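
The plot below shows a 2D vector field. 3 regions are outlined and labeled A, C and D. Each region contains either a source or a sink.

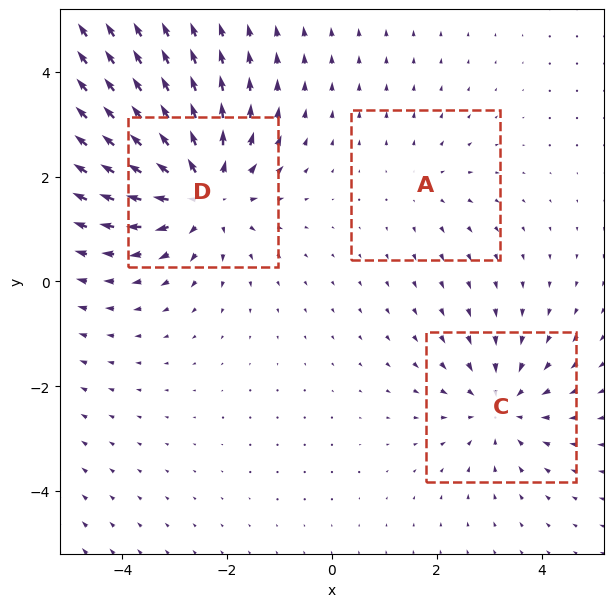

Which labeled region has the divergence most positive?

Divergence at each region's feature centre — A: about +2, C: about -3, D: about +5. Region D is most positive.

D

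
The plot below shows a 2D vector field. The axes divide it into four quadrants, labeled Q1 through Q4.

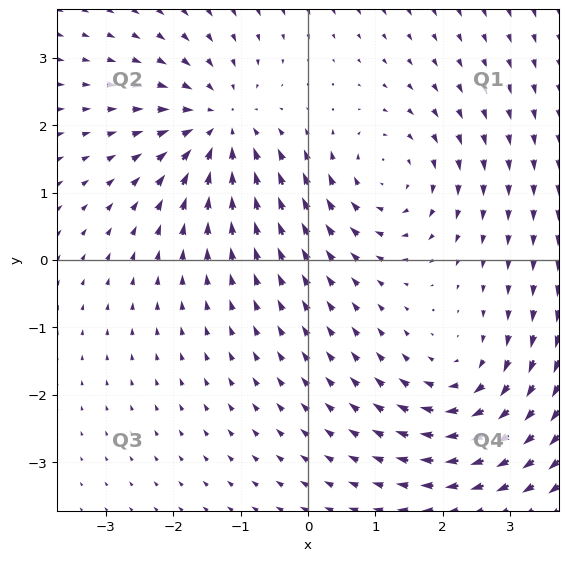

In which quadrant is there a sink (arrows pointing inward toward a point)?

The sink sits at approximately (-1.3, 2.0), which lies in quadrant Q2. The divergence there is about -6, negative as expected for a sink.

Q2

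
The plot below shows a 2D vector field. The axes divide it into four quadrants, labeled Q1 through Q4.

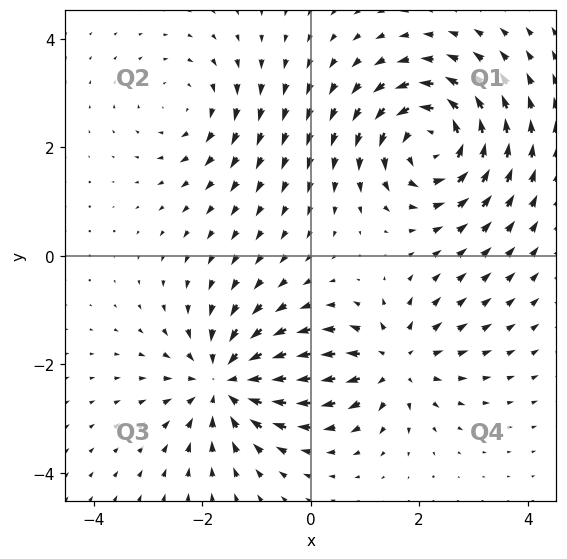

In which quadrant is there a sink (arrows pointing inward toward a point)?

Q3

The sink sits at approximately (-1.6, -2.3), which lies in quadrant Q3. The divergence there is about -5, negative as expected for a sink.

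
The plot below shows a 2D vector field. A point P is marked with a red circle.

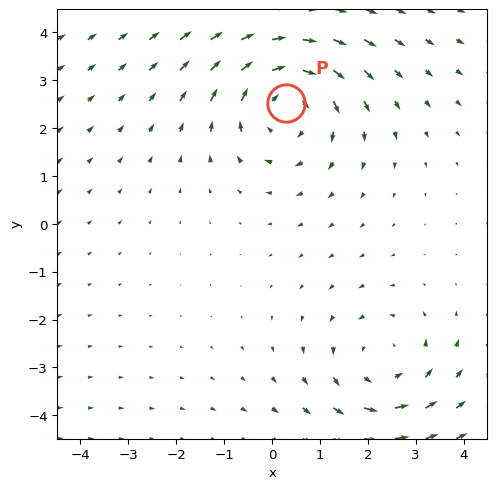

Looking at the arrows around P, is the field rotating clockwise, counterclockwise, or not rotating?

Near P at (0.3, 2.5) the arrows circulate clockwise. The curl (z-component) there is about -3; negative curl means clockwise rotation.

clockwise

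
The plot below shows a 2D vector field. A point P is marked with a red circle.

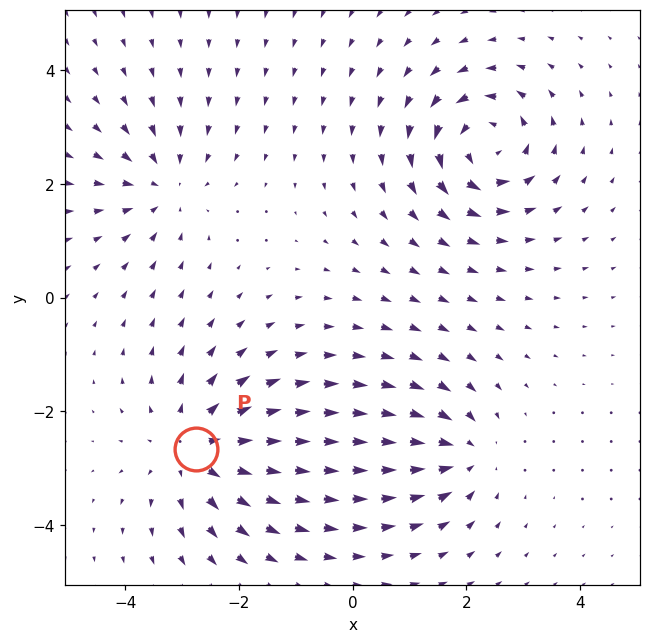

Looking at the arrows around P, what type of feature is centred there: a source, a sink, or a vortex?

source

At P (-2.8, -2.7) the arrows spread outward. Divergence about +5, curl ≈0 — positive divergence with near-zero curl is a source.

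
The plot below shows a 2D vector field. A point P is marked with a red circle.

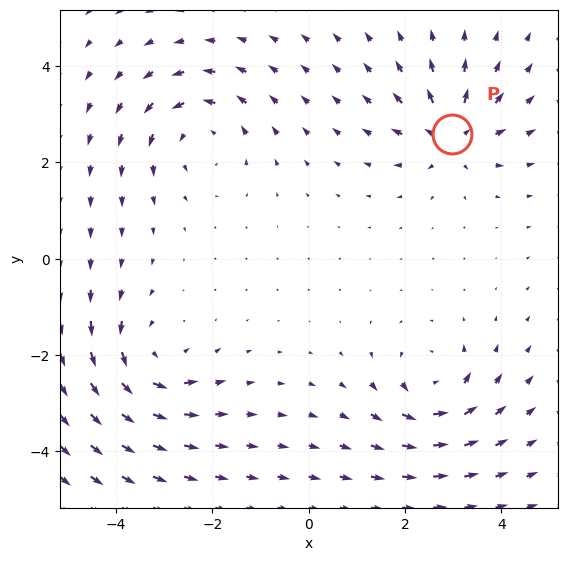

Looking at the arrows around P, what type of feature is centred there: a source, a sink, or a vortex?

source

At P (3.0, 2.6) the arrows spread outward. Divergence about +6, curl ≈0 — positive divergence with near-zero curl is a source.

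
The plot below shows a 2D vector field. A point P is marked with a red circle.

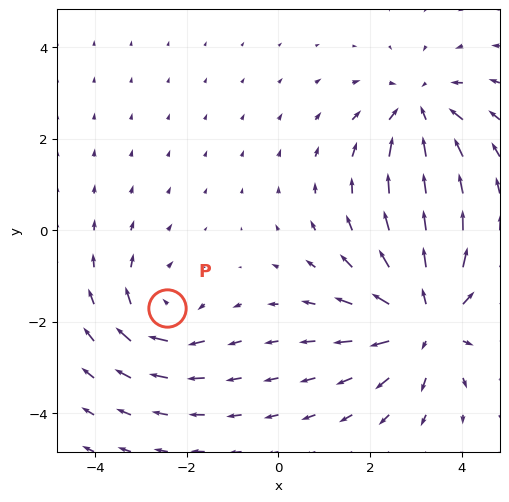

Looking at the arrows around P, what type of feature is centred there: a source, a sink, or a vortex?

At P (-2.4, -1.7) the arrows circulate clockwise. Divergence ≈0, curl about -3 — near-zero divergence with nonzero curl is a vortex.

vortex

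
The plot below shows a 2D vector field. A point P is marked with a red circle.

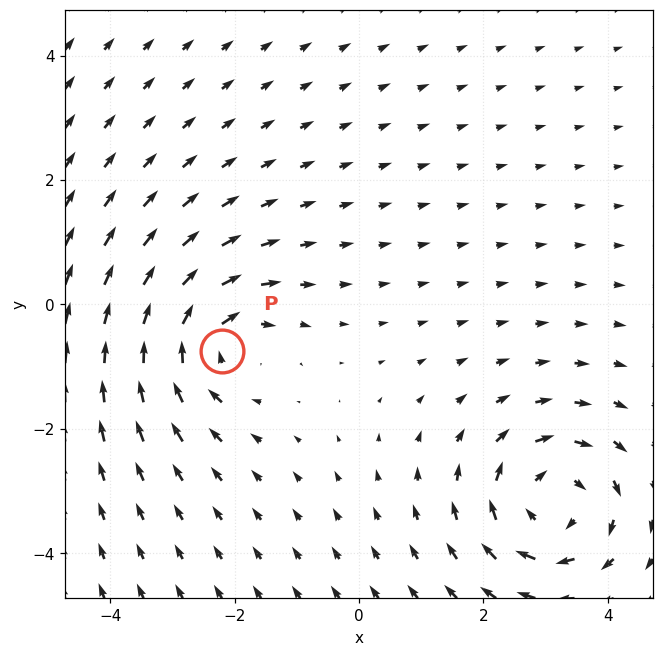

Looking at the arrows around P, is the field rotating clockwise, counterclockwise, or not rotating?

Near P at (-2.2, -0.7) the arrows circulate clockwise. The curl (z-component) there is about -4; negative curl means clockwise rotation.

clockwise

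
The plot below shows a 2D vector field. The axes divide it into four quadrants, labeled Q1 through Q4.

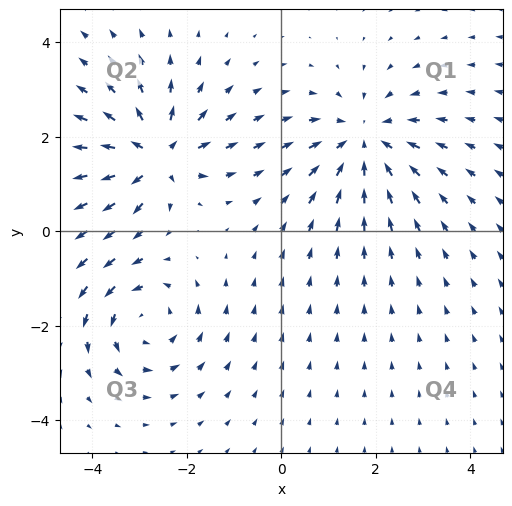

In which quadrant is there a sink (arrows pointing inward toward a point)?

The sink sits at approximately (1.8, 1.9), which lies in quadrant Q1. The divergence there is about -4, negative as expected for a sink.

Q1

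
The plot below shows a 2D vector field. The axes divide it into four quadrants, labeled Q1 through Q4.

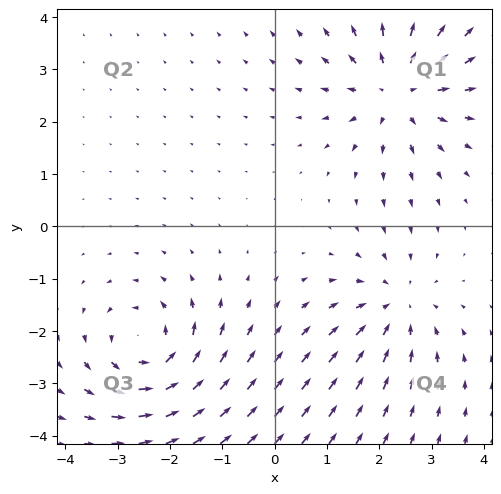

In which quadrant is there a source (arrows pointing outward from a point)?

The source sits at approximately (2.4, 2.6), which lies in quadrant Q1. The divergence there is about +5, positive as expected for a source.

Q1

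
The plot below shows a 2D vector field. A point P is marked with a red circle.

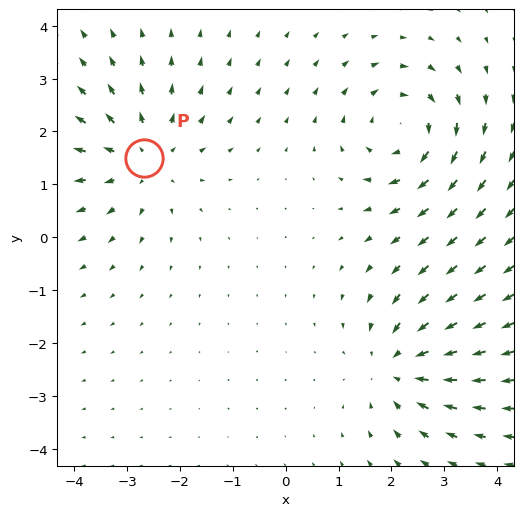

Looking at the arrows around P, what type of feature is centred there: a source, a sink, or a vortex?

source

At P (-2.7, 1.5) the arrows spread outward. Divergence about +4, curl ≈0 — positive divergence with near-zero curl is a source.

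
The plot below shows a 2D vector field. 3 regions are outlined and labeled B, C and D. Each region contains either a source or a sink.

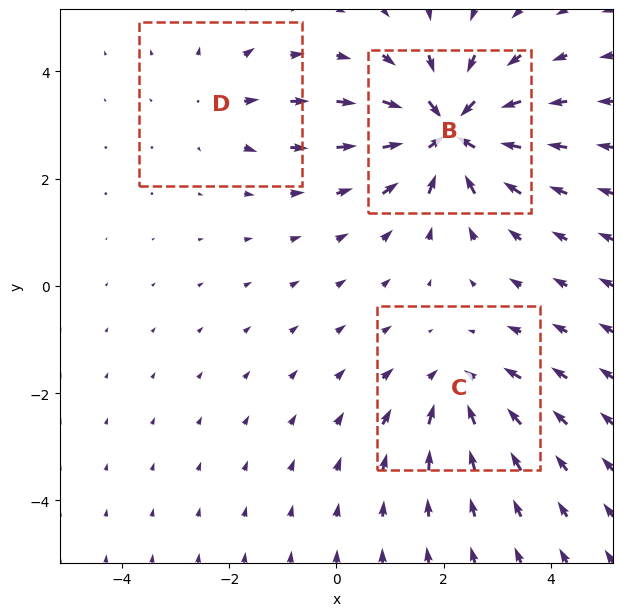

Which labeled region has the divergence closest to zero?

D

Divergence at each region's feature centre — B: about -6, C: about -3, D: about +2. Region D is closest to zero.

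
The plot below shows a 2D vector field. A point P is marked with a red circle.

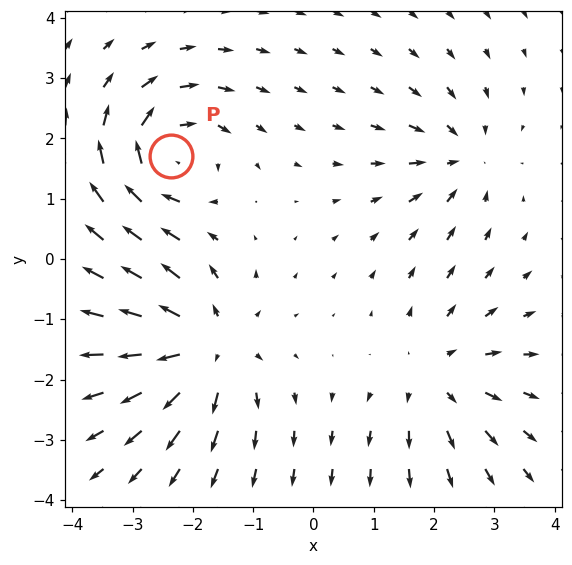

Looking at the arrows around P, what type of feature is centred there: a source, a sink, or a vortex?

vortex

At P (-2.4, 1.7) the arrows circulate clockwise. Divergence ≈0, curl about -6 — near-zero divergence with nonzero curl is a vortex.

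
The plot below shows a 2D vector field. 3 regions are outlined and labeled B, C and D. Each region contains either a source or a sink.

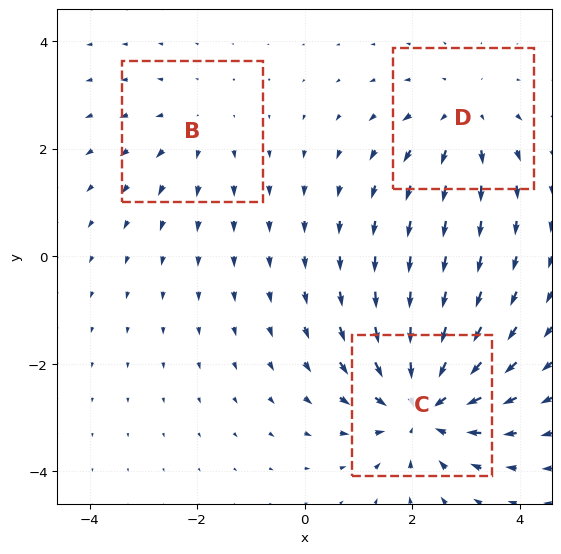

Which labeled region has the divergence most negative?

Divergence at each region's feature centre — B: about +2, C: about -5, D: about +3. Region C is most negative.

C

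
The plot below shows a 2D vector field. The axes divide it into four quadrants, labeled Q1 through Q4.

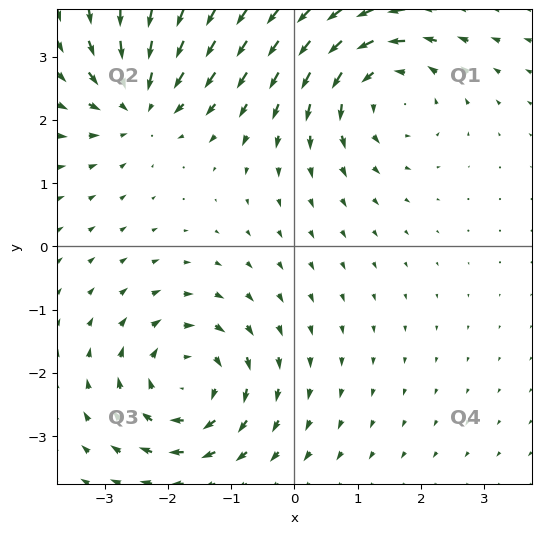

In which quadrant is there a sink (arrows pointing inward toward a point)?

Q2

The sink sits at approximately (-2.5, 2.3), which lies in quadrant Q2. The divergence there is about -4, negative as expected for a sink.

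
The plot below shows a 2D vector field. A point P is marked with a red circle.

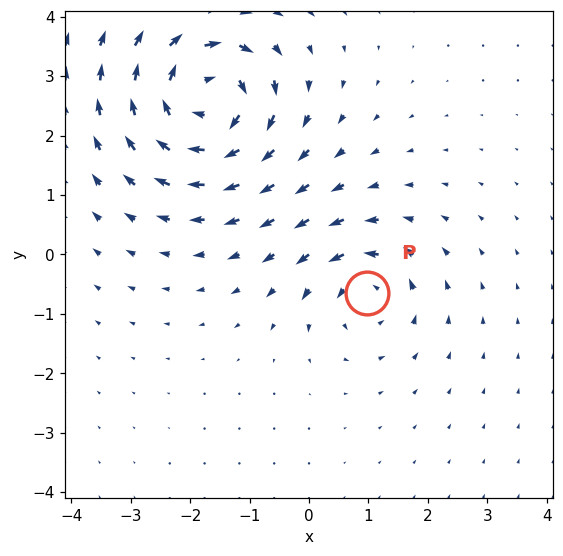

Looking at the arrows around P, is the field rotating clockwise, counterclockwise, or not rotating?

Near P at (1.0, -0.7) the arrows circulate counterclockwise. The curl (z-component) there is about +4; positive curl means counterclockwise rotation.

counterclockwise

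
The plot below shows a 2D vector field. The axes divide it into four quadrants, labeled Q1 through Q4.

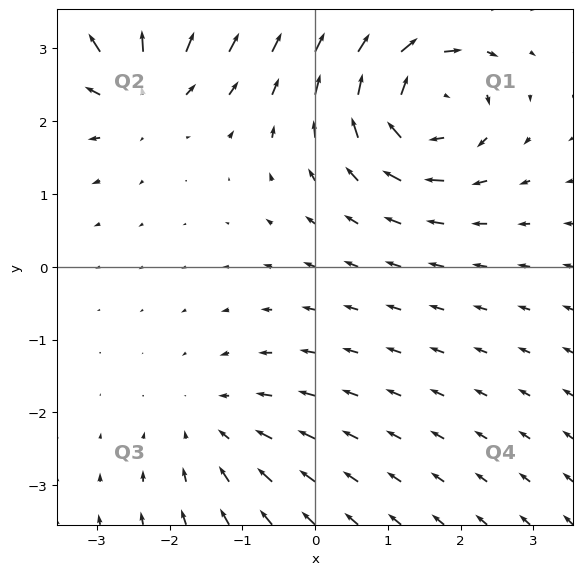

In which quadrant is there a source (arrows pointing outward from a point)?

Q2

The source sits at approximately (-2.4, 2.4), which lies in quadrant Q2. The divergence there is about +4, positive as expected for a source.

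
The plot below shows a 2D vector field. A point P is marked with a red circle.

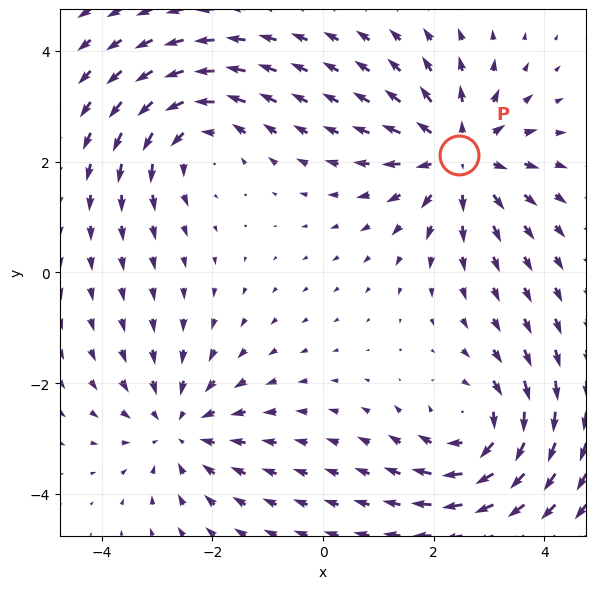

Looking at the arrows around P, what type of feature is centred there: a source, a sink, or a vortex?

At P (2.5, 2.1) the arrows spread outward. Divergence about +5, curl ≈0 — positive divergence with near-zero curl is a source.

source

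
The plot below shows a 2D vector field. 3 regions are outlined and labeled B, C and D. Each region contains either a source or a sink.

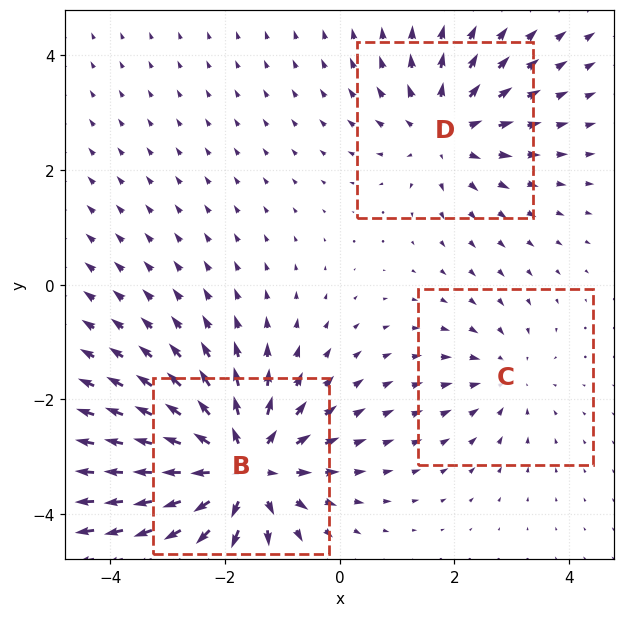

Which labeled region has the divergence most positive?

B

Divergence at each region's feature centre — B: about +6, C: about -2, D: about +3. Region B is most positive.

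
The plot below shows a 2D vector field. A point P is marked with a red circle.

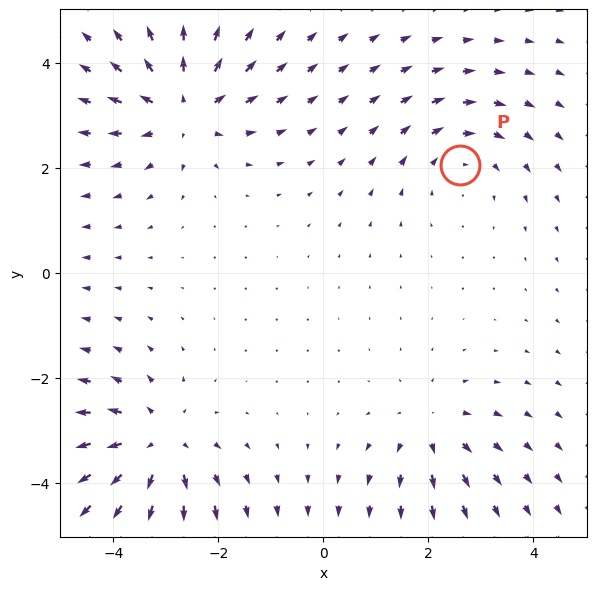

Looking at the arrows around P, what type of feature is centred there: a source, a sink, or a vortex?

vortex

At P (2.6, 2.1) the arrows circulate clockwise. Divergence ≈0, curl about -3 — near-zero divergence with nonzero curl is a vortex.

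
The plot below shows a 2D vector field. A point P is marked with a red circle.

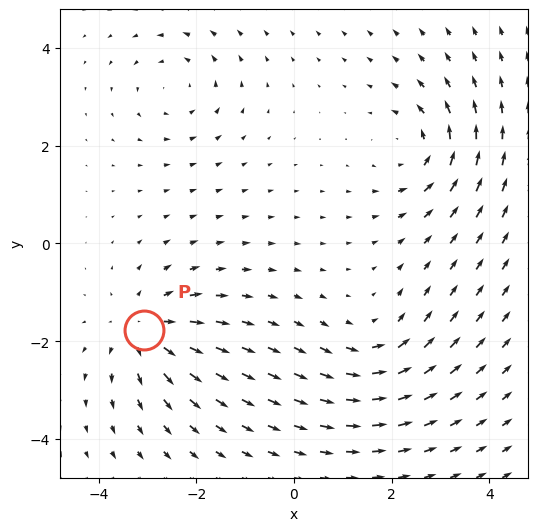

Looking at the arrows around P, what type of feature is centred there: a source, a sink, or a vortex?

source

At P (-3.1, -1.8) the arrows spread outward. Divergence about +5, curl ≈0 — positive divergence with near-zero curl is a source.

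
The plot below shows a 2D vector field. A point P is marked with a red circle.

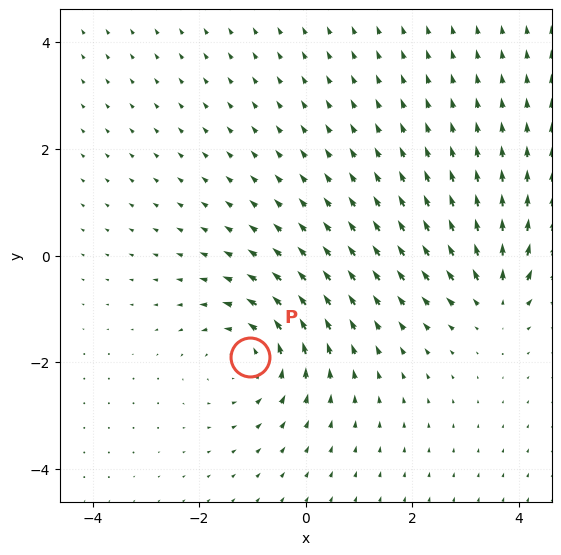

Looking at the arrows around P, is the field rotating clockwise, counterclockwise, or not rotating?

Near P at (-1.0, -1.9) the arrows circulate counterclockwise. The curl (z-component) there is about +3; positive curl means counterclockwise rotation.

counterclockwise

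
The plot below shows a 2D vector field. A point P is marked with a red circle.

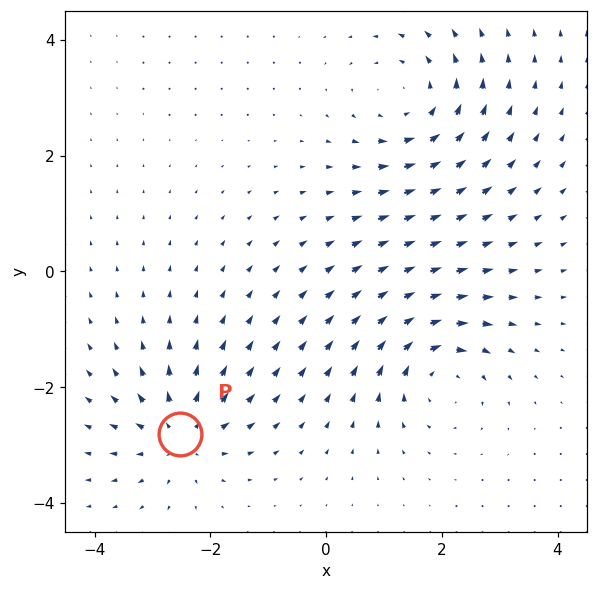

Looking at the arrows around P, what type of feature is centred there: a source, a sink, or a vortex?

source

At P (-2.5, -2.8) the arrows spread outward. Divergence about +5, curl ≈0 — positive divergence with near-zero curl is a source.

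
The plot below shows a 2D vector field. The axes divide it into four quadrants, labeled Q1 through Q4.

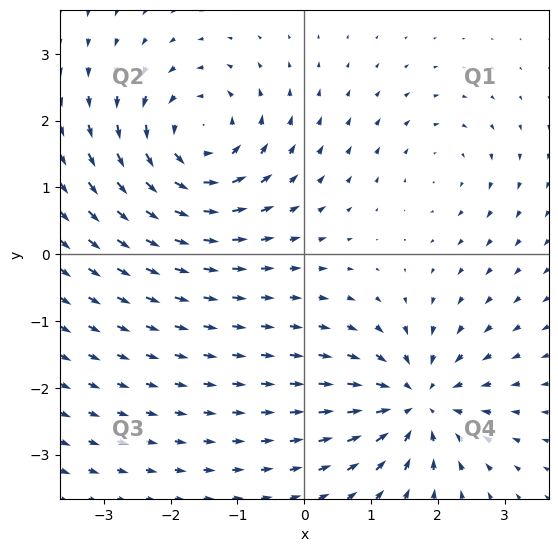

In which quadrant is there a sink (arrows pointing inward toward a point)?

The sink sits at approximately (1.7, -2.2), which lies in quadrant Q4. The divergence there is about -6, negative as expected for a sink.

Q4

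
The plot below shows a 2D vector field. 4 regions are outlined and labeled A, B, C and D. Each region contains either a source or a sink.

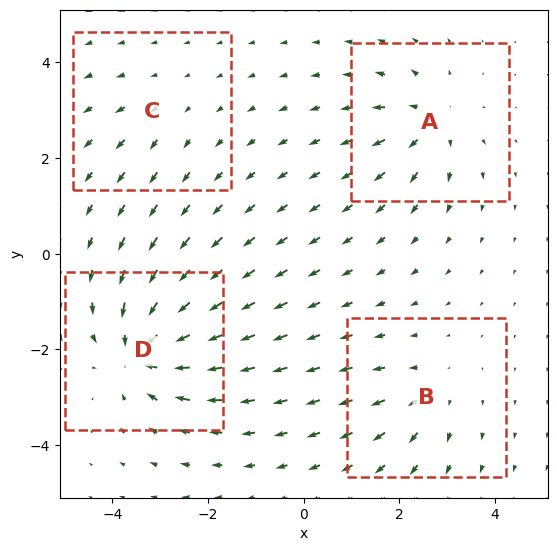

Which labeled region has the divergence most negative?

Divergence at each region's feature centre — A: about +5, B: about +4, C: about +2, D: about -7. Region D is most negative.

D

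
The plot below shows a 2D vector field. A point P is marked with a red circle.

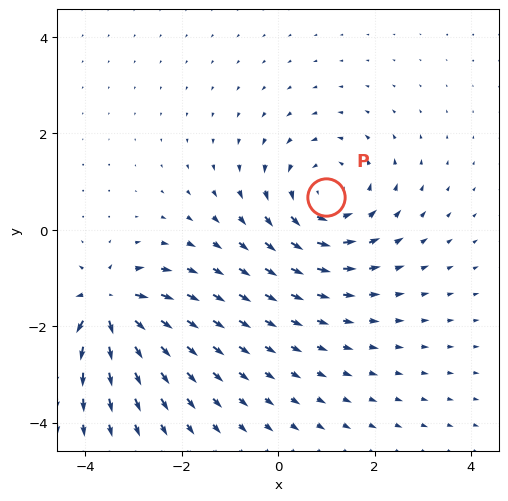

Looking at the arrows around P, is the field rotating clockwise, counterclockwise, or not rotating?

counterclockwise

Near P at (1.0, 0.7) the arrows circulate counterclockwise. The curl (z-component) there is about +3; positive curl means counterclockwise rotation.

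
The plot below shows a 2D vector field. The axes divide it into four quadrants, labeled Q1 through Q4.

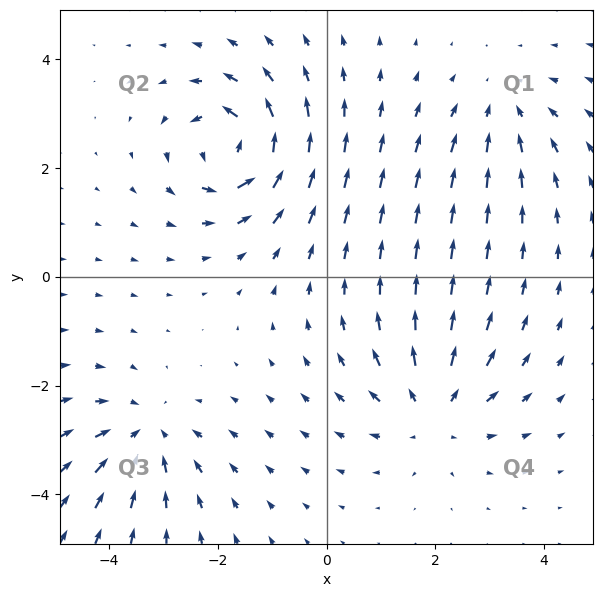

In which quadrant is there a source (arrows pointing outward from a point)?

Q4

The source sits at approximately (2.0, -2.5), which lies in quadrant Q4. The divergence there is about +4, positive as expected for a source.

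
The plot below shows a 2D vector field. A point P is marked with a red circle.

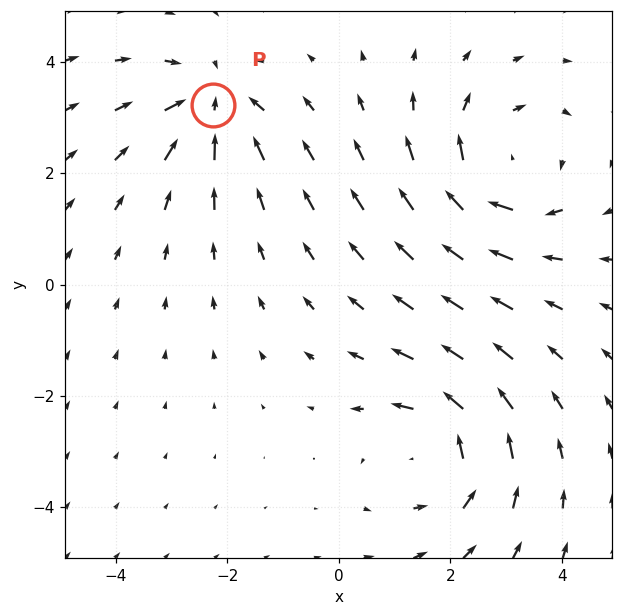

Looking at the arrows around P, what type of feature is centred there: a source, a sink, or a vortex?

At P (-2.3, 3.2) the arrows converge inward. Divergence about -3, curl ≈0 — negative divergence with near-zero curl is a sink.

sink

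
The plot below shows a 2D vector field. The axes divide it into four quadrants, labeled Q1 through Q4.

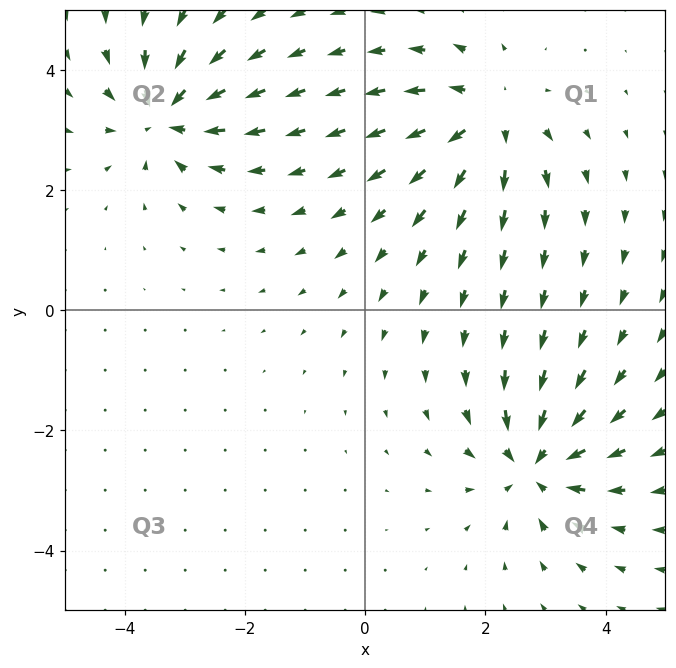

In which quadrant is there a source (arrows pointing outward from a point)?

Q1

The source sits at approximately (2.1, 3.2), which lies in quadrant Q1. The divergence there is about +4, positive as expected for a source.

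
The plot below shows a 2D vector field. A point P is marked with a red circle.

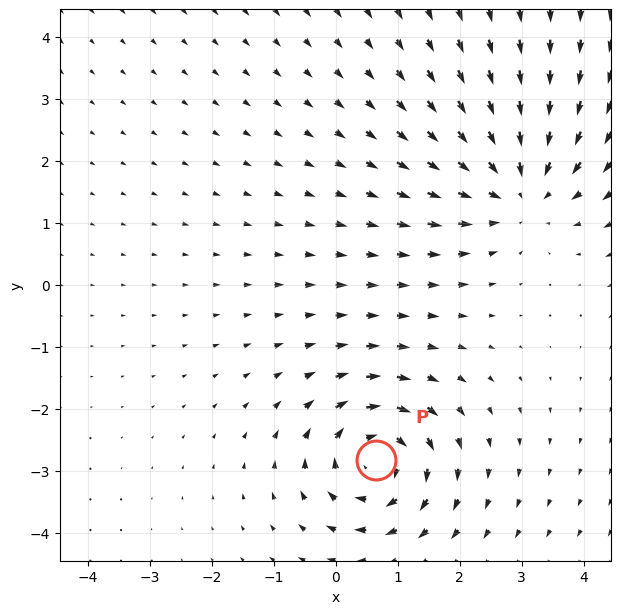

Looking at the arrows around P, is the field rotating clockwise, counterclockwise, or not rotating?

clockwise

Near P at (0.7, -2.8) the arrows circulate clockwise. The curl (z-component) there is about -5; negative curl means clockwise rotation.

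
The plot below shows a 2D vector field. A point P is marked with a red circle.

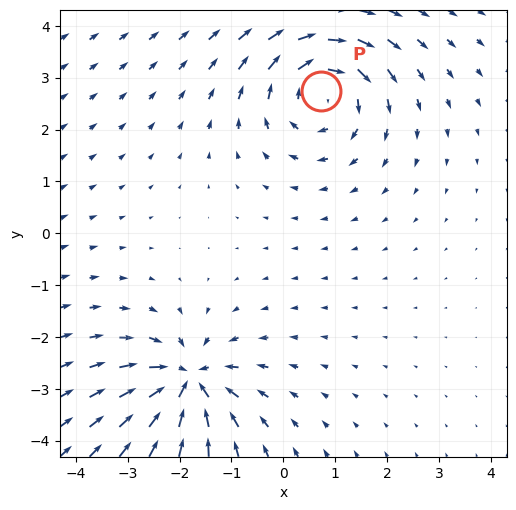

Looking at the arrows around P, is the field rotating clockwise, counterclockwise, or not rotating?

clockwise

Near P at (0.7, 2.7) the arrows circulate clockwise. The curl (z-component) there is about -3; negative curl means clockwise rotation.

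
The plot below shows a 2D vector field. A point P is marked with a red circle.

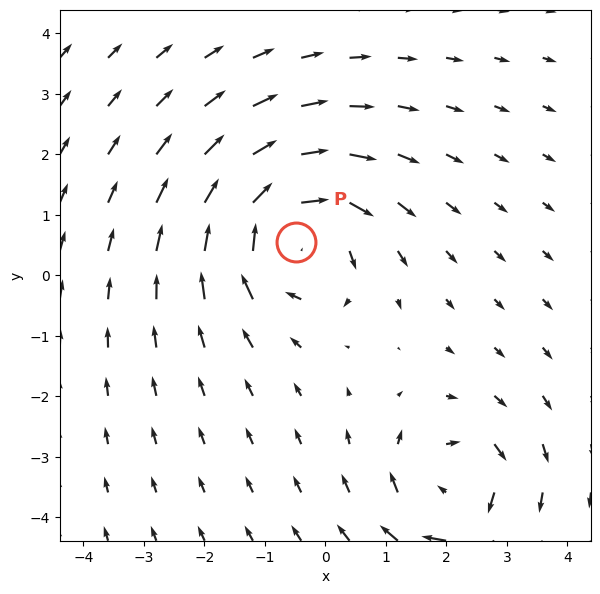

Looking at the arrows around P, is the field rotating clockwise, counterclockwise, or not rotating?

Near P at (-0.5, 0.5) the arrows circulate clockwise. The curl (z-component) there is about -6; negative curl means clockwise rotation.

clockwise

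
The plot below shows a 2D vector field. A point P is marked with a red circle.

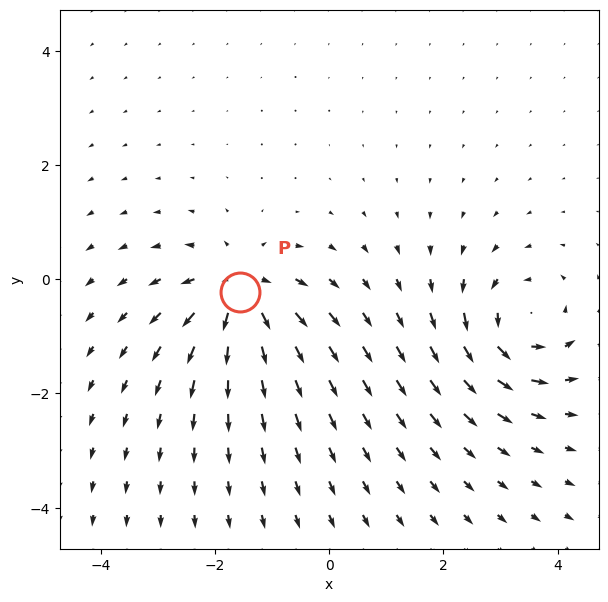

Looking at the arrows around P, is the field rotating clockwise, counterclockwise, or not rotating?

not rotating

Near P at (-1.6, -0.2) the arrows show no circulation. The curl there is ≈0.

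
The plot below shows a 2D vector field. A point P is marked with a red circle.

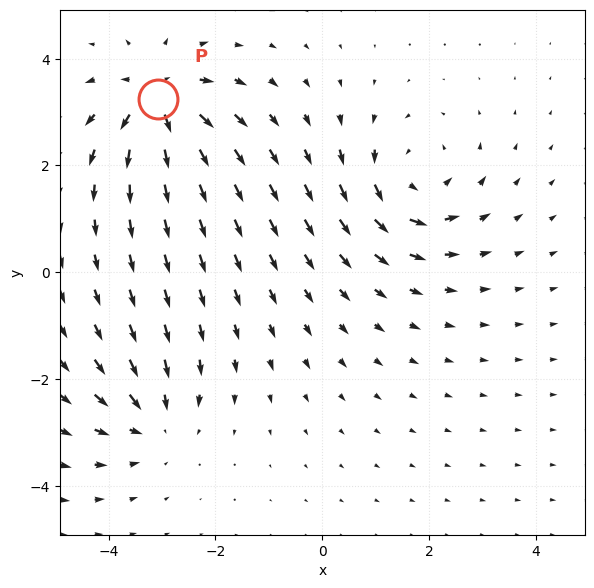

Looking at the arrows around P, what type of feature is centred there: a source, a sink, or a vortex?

source

At P (-3.1, 3.2) the arrows spread outward. Divergence about +6, curl ≈0 — positive divergence with near-zero curl is a source.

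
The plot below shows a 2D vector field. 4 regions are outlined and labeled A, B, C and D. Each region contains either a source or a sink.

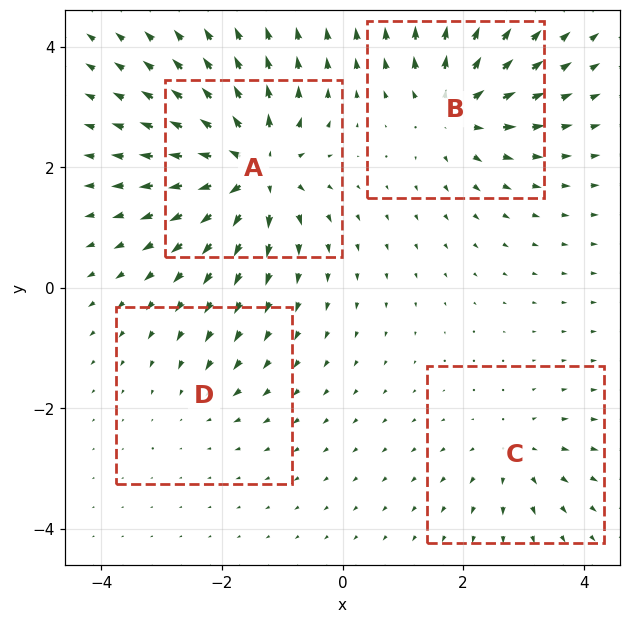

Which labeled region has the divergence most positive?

Divergence at each region's feature centre — A: about +9, B: about +6, C: about +4, D: about -3. Region A is most positive.

A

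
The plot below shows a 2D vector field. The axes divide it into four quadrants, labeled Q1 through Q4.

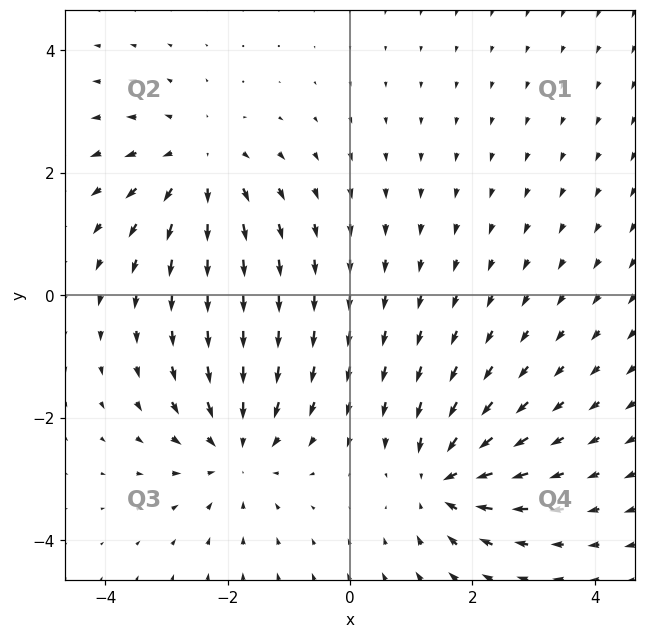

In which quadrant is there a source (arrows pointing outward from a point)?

Q2

The source sits at approximately (-2.5, 2.2), which lies in quadrant Q2. The divergence there is about +4, positive as expected for a source.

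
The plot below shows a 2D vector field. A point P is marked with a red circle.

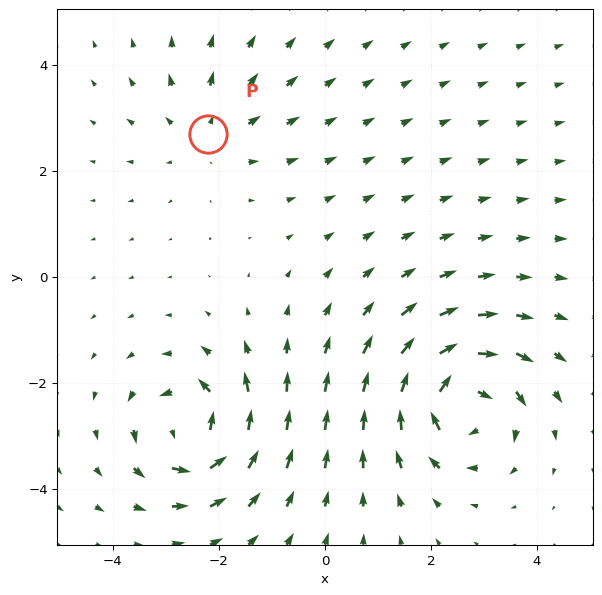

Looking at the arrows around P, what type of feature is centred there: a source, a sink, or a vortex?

At P (-2.2, 2.7) the arrows spread outward. Divergence about +2, curl ≈0 — positive divergence with near-zero curl is a source.

source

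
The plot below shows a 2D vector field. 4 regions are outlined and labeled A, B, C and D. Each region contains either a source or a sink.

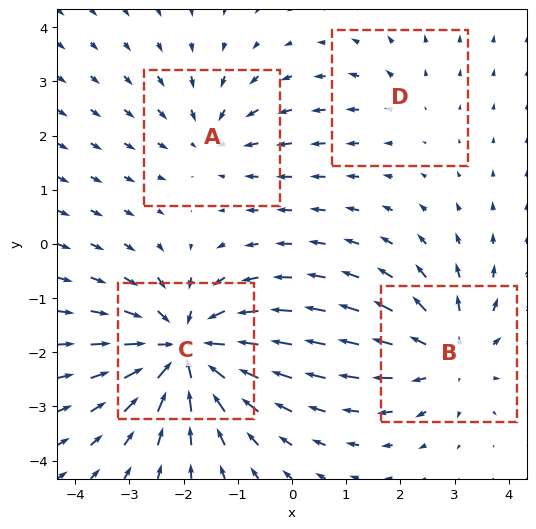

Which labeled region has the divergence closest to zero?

Divergence at each region's feature centre — A: about -3, B: about +4, C: about -7, D: about +2. Region D is closest to zero.

D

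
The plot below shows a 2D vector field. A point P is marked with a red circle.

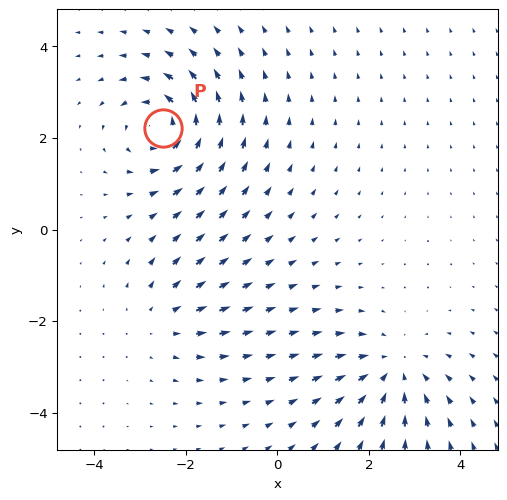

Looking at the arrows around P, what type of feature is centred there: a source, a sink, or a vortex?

vortex

At P (-2.5, 2.2) the arrows circulate counterclockwise. Divergence ≈0, curl about +6 — near-zero divergence with nonzero curl is a vortex.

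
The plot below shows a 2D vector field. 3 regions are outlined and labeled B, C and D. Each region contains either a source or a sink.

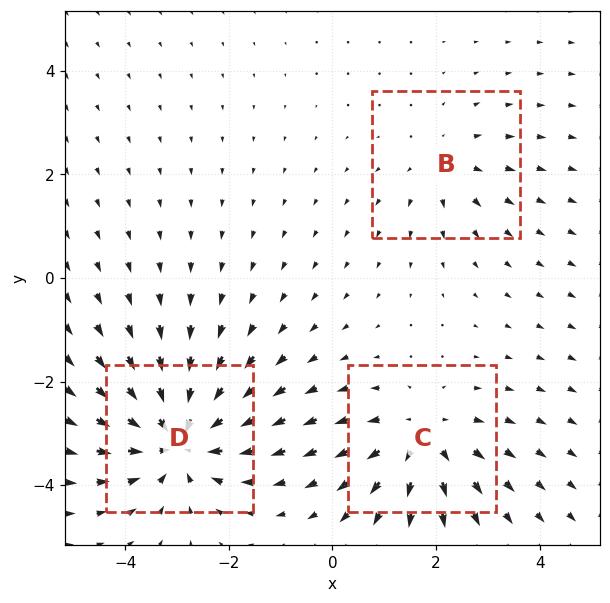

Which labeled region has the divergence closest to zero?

Divergence at each region's feature centre — B: about +2, C: about +3, D: about -5. Region B is closest to zero.

B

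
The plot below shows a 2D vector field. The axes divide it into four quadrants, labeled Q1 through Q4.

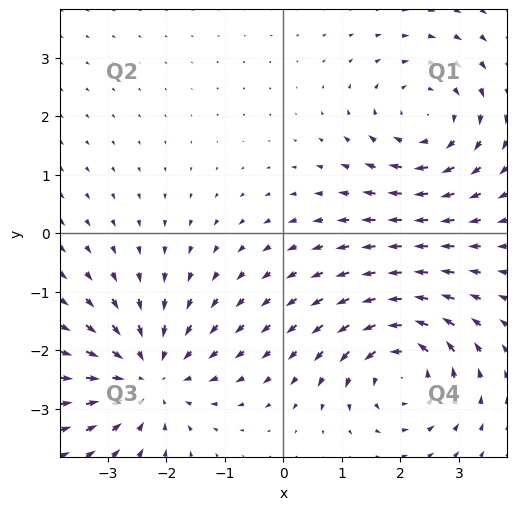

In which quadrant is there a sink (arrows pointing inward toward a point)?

Q3

The sink sits at approximately (-2.3, -2.5), which lies in quadrant Q3. The divergence there is about -3, negative as expected for a sink.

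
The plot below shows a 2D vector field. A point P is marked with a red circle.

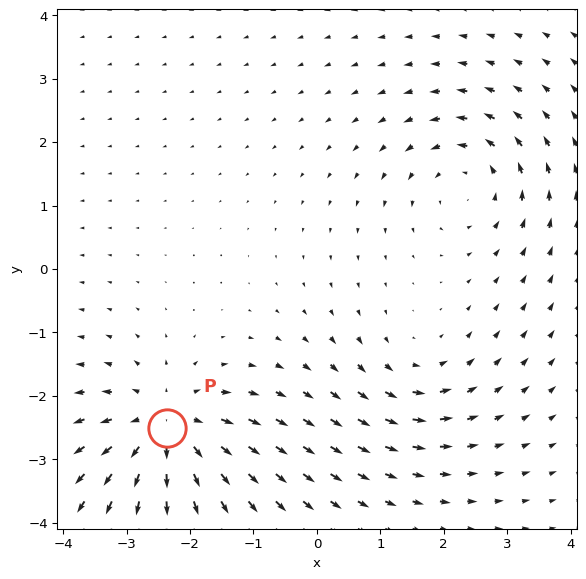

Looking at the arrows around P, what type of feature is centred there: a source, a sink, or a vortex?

At P (-2.4, -2.5) the arrows spread outward. Divergence about +5, curl ≈0 — positive divergence with near-zero curl is a source.

source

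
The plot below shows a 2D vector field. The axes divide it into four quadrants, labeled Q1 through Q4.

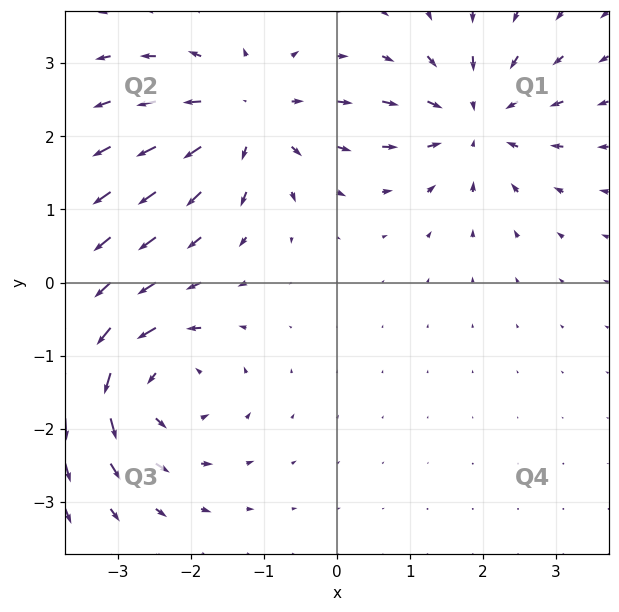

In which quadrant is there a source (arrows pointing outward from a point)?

The source sits at approximately (-1.2, 2.3), which lies in quadrant Q2. The divergence there is about +4, positive as expected for a source.

Q2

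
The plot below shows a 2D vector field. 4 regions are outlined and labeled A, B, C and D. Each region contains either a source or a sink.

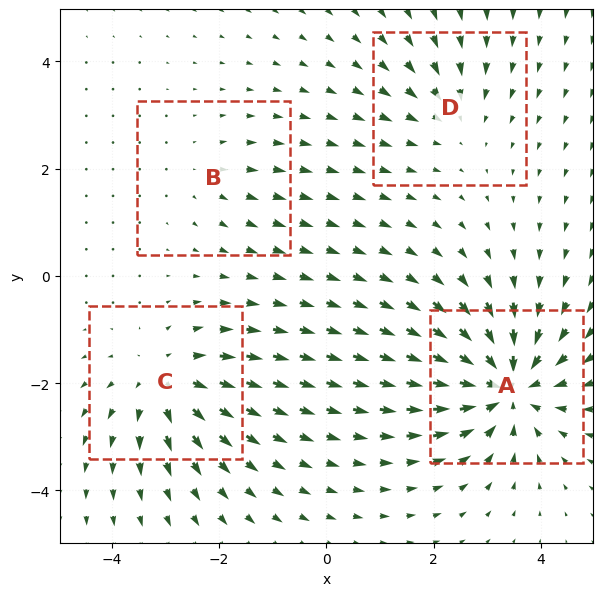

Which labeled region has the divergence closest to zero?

Divergence at each region's feature centre — A: about -8, B: about +2, C: about +5, D: about -3. Region B is closest to zero.

B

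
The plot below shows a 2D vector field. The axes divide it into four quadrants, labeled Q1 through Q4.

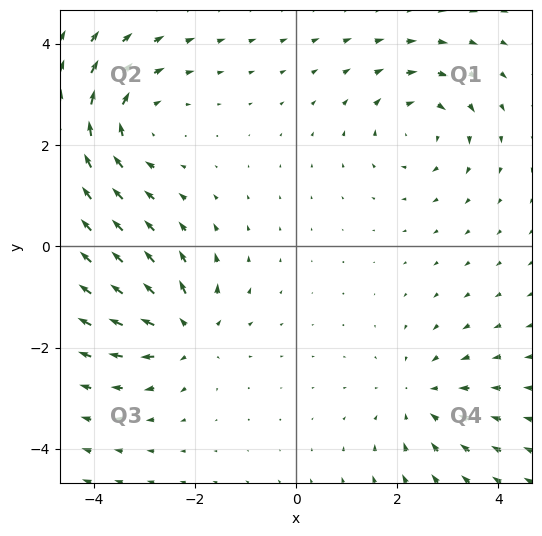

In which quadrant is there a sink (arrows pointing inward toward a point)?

The sink sits at approximately (2.5, -3.0), which lies in quadrant Q4. The divergence there is about -3, negative as expected for a sink.

Q4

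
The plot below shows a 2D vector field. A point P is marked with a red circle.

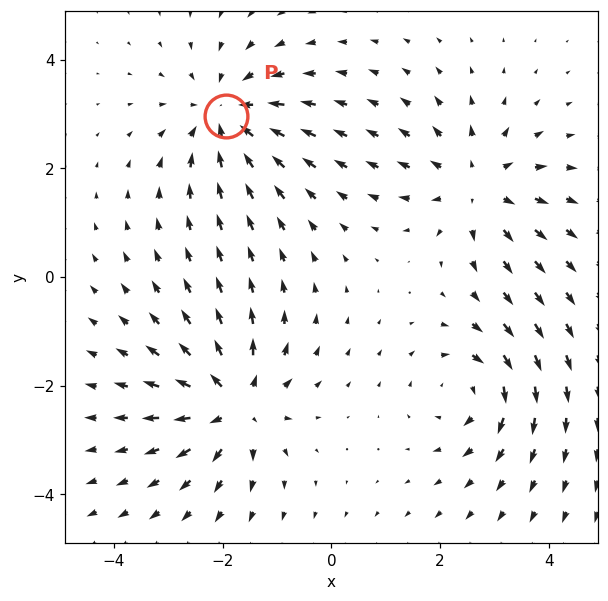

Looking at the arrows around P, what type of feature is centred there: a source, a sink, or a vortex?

sink

At P (-1.9, 3.0) the arrows converge inward. Divergence about -5, curl ≈0 — negative divergence with near-zero curl is a sink.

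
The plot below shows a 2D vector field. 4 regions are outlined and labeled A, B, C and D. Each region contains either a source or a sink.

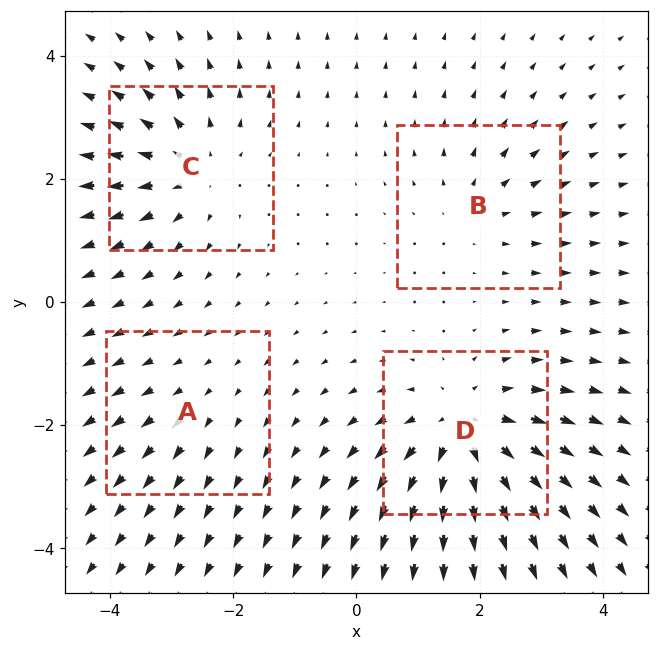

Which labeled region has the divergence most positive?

D

Divergence at each region's feature centre — A: about +2, B: about +3, C: about +5, D: about +6. Region D is most positive.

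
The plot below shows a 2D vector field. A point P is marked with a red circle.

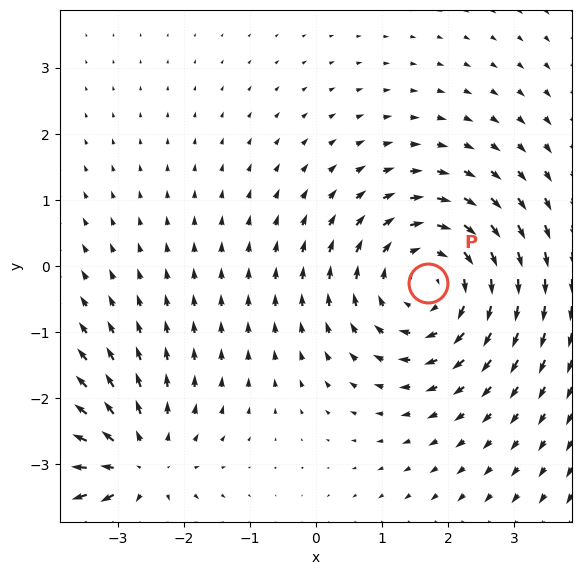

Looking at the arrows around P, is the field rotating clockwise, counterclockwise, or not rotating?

clockwise

Near P at (1.7, -0.3) the arrows circulate clockwise. The curl (z-component) there is about -4; negative curl means clockwise rotation.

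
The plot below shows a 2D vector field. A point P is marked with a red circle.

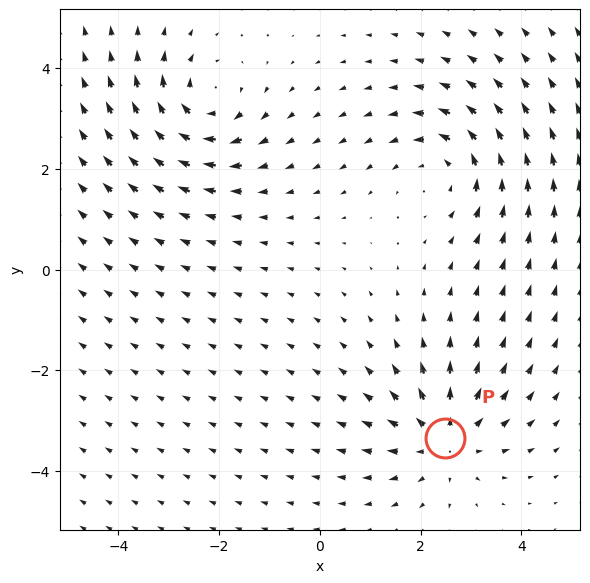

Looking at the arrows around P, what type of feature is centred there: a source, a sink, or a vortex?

At P (2.5, -3.4) the arrows spread outward. Divergence about +4, curl ≈0 — positive divergence with near-zero curl is a source.

source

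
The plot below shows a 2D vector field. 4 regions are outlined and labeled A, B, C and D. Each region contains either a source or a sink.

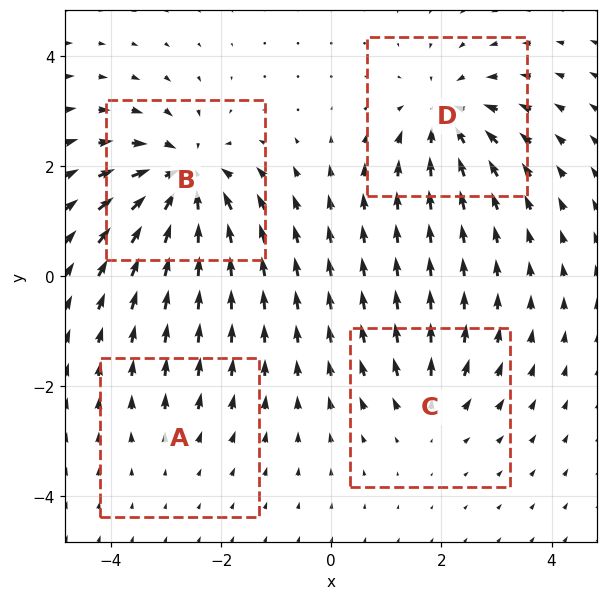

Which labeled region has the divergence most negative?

Divergence at each region's feature centre — A: about +2, B: about -8, C: about +4, D: about -6. Region B is most negative.

B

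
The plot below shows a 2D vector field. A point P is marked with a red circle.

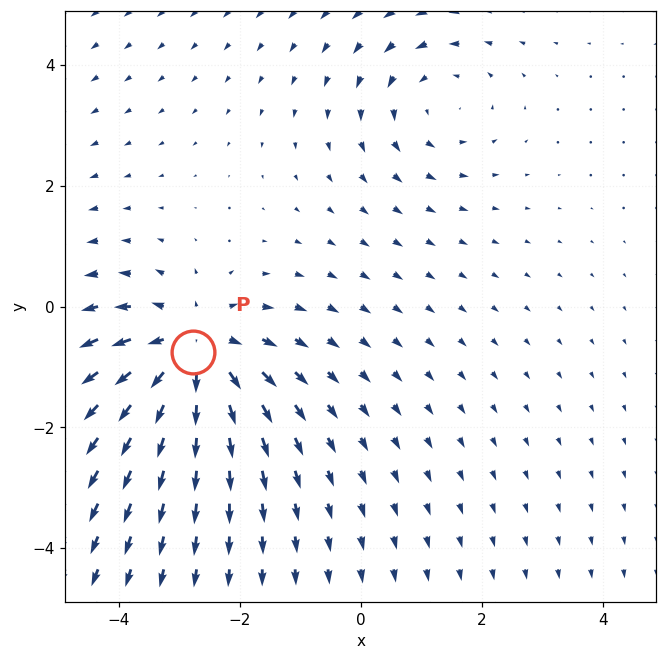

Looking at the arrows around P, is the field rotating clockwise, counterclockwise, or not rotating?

not rotating

Near P at (-2.8, -0.7) the arrows show no circulation. The curl there is ≈0.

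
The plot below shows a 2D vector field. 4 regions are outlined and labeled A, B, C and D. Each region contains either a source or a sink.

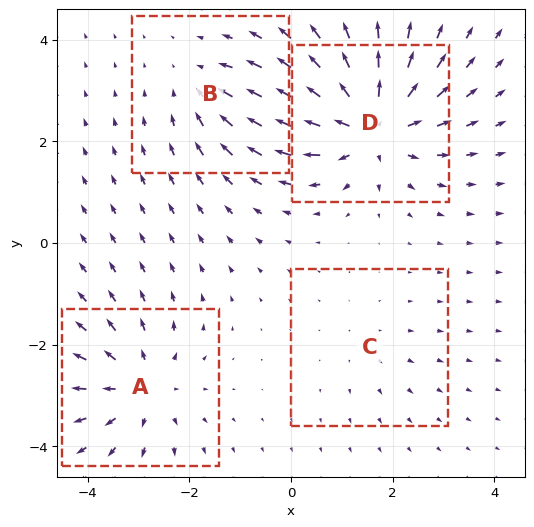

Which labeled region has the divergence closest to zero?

C

Divergence at each region's feature centre — A: about +5, B: about -4, C: about +2, D: about +8. Region C is closest to zero.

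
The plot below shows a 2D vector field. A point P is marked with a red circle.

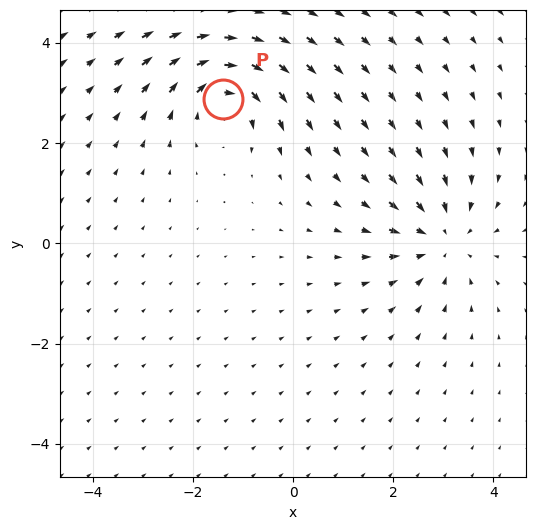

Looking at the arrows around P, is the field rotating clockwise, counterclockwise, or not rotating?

clockwise

Near P at (-1.4, 2.9) the arrows circulate clockwise. The curl (z-component) there is about -5; negative curl means clockwise rotation.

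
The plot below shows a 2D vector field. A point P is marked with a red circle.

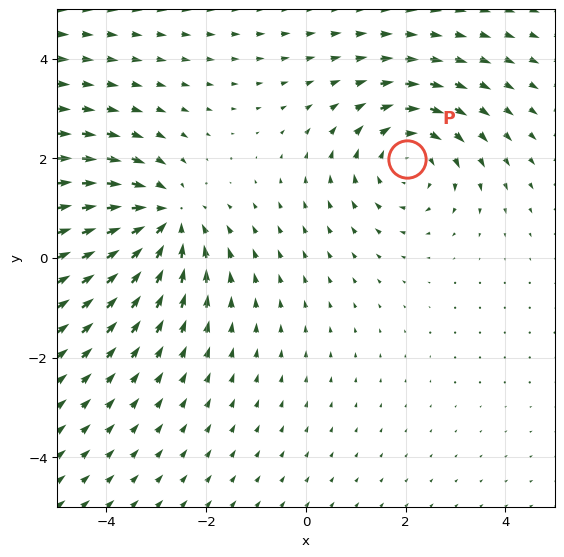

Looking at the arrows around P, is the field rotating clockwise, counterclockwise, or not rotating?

clockwise

Near P at (2.0, 2.0) the arrows circulate clockwise. The curl (z-component) there is about -3; negative curl means clockwise rotation.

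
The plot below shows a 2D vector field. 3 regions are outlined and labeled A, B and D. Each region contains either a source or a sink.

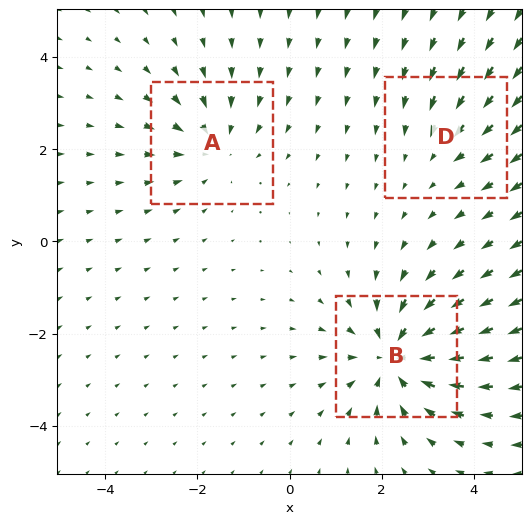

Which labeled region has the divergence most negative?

B

Divergence at each region's feature centre — A: about -3, B: about -5, D: about -2. Region B is most negative.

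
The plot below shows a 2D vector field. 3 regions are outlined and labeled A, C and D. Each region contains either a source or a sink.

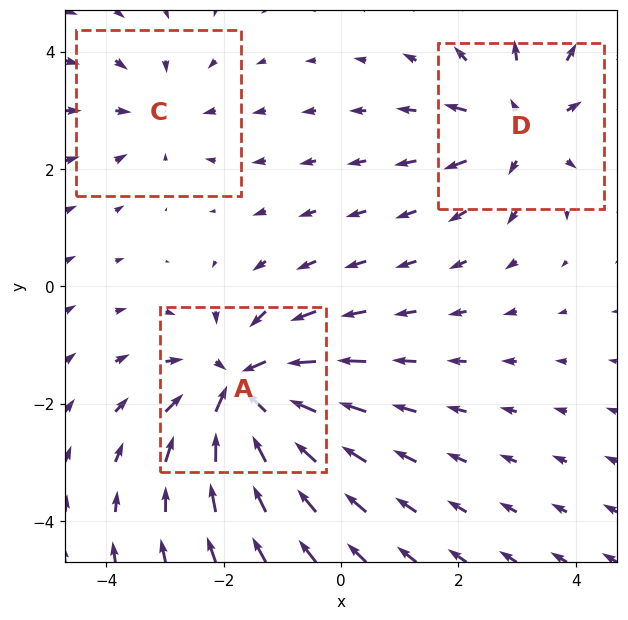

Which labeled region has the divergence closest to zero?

Divergence at each region's feature centre — A: about -5, C: about -2, D: about +3. Region C is closest to zero.

C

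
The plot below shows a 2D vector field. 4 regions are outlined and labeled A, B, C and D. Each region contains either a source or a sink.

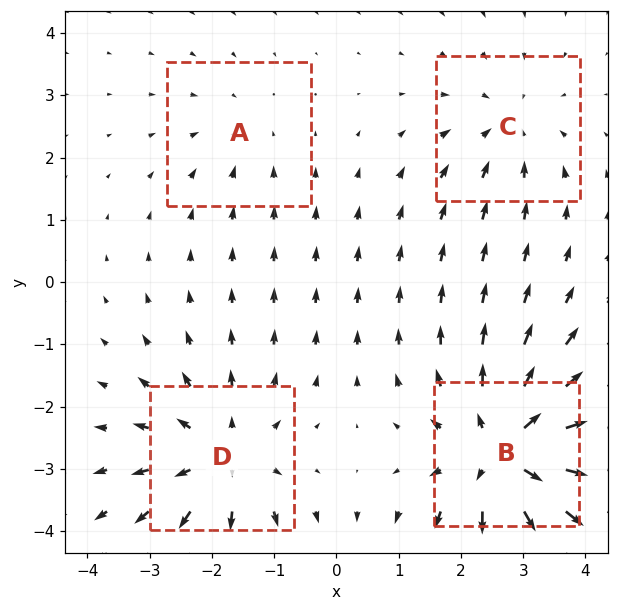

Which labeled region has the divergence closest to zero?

Divergence at each region's feature centre — A: about -2, B: about +7, C: about -3, D: about +5. Region A is closest to zero.

A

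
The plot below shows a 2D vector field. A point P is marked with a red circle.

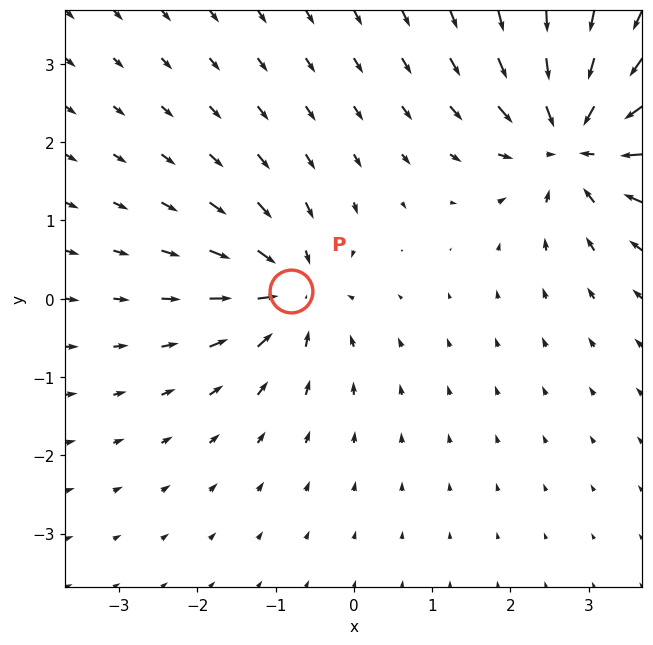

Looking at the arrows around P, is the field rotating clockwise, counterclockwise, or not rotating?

Near P at (-0.8, 0.1) the arrows show no circulation. The curl there is ≈0.

not rotating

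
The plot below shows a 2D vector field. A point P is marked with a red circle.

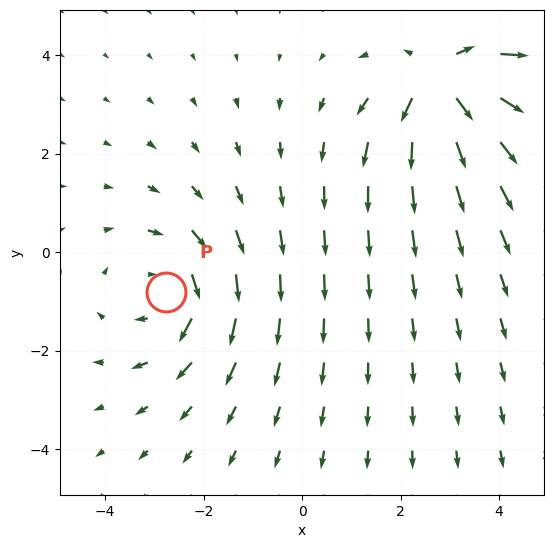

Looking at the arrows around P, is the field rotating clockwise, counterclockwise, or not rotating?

Near P at (-2.8, -0.8) the arrows circulate clockwise. The curl (z-component) there is about -4; negative curl means clockwise rotation.

clockwise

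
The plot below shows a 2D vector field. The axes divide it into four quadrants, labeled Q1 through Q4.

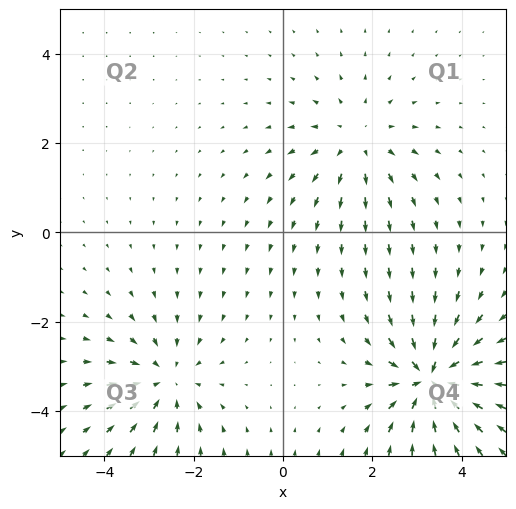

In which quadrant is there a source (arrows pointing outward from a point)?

Q1

The source sits at approximately (1.7, 2.0), which lies in quadrant Q1. The divergence there is about +2, positive as expected for a source.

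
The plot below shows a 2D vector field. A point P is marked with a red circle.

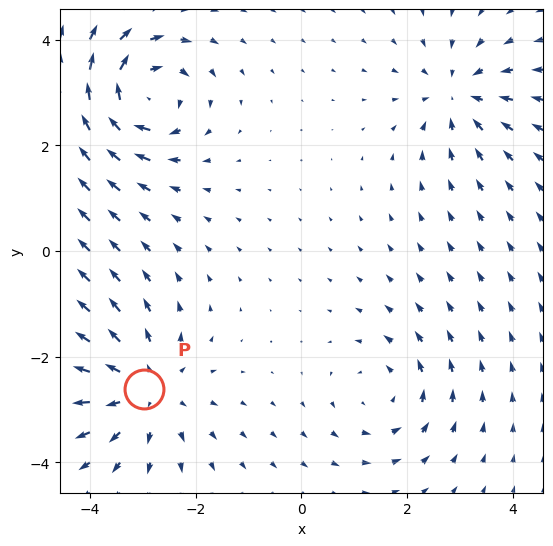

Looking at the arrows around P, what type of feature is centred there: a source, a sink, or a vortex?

source

At P (-3.0, -2.6) the arrows spread outward. Divergence about +4, curl ≈0 — positive divergence with near-zero curl is a source.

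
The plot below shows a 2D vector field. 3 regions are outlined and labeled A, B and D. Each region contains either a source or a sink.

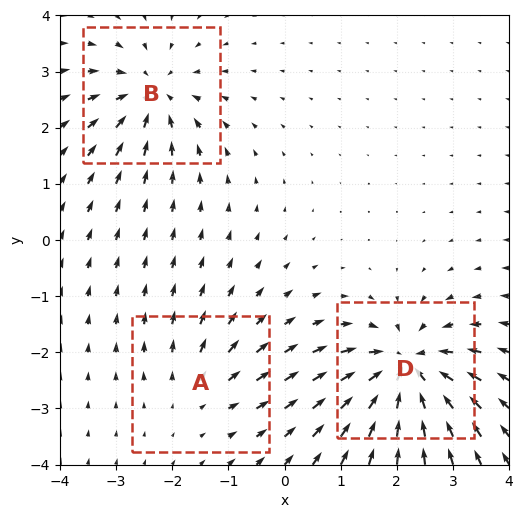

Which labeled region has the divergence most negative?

D

Divergence at each region's feature centre — A: about +2, B: about -4, D: about -6. Region D is most negative.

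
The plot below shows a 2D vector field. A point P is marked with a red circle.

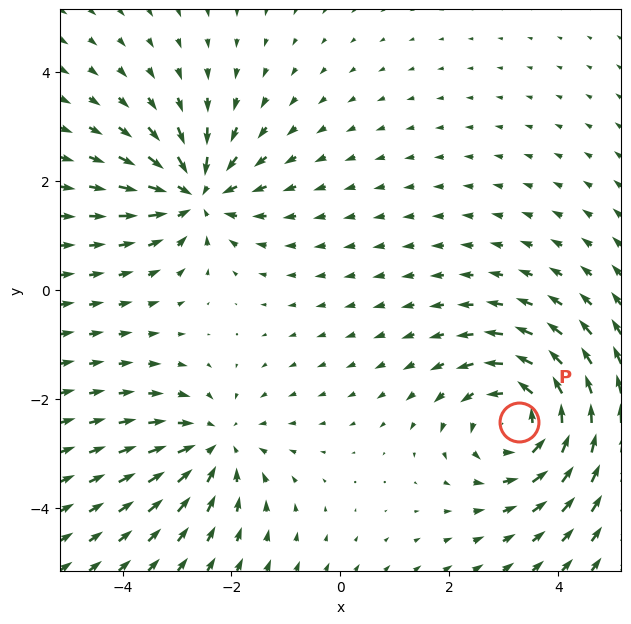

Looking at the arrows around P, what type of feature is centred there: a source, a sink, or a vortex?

At P (3.3, -2.4) the arrows circulate counterclockwise. Divergence ≈0, curl about +4 — near-zero divergence with nonzero curl is a vortex.

vortex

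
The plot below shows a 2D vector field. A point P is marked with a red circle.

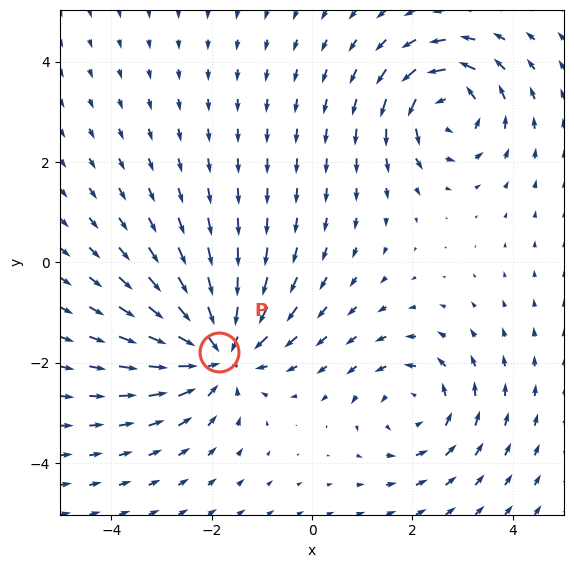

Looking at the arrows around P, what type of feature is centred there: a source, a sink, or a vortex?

At P (-1.8, -1.8) the arrows converge inward. Divergence about -4, curl ≈0 — negative divergence with near-zero curl is a sink.

sink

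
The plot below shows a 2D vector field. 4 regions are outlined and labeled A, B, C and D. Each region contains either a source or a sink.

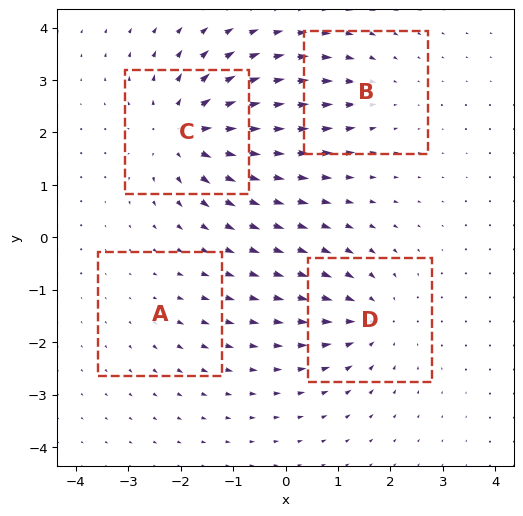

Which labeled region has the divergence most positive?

C

Divergence at each region's feature centre — A: about +2, B: about -3, C: about +7, D: about -5. Region C is most positive.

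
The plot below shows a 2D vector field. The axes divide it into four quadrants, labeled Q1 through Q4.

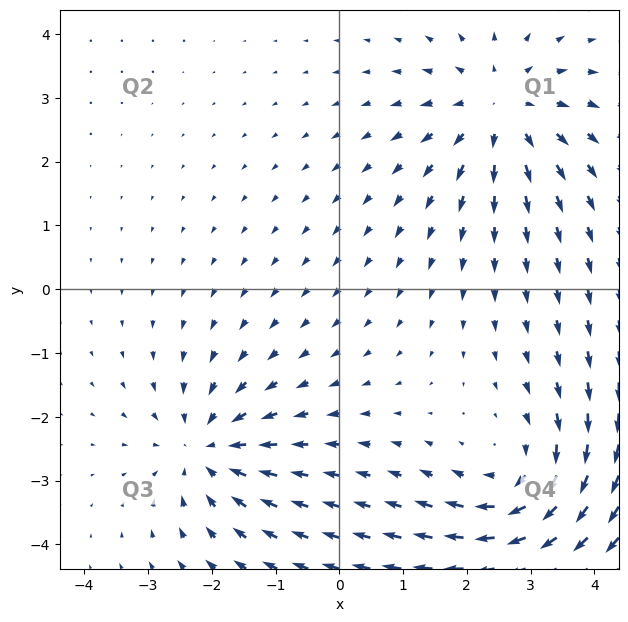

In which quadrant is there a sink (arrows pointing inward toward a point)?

The sink sits at approximately (-2.1, -2.5), which lies in quadrant Q3. The divergence there is about -3, negative as expected for a sink.

Q3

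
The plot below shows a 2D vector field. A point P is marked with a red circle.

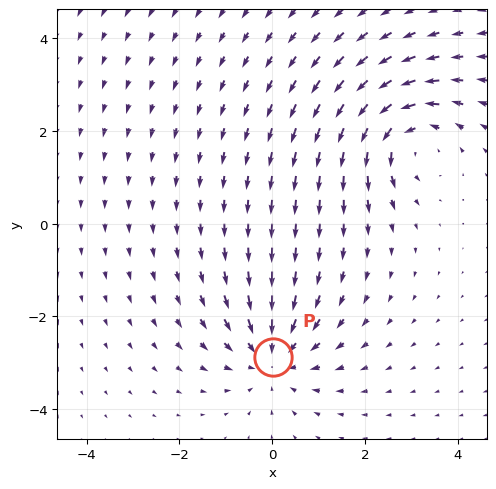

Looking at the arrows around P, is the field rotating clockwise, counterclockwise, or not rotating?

not rotating

Near P at (0.0, -2.9) the arrows show no circulation. The curl there is ≈0.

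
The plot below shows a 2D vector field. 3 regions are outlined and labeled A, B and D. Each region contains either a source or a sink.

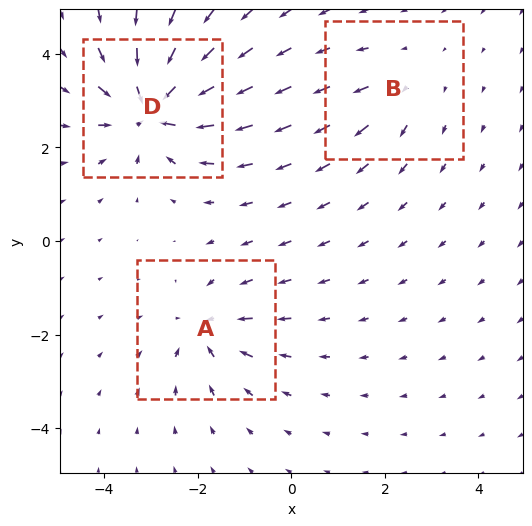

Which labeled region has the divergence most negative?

Divergence at each region's feature centre — A: about -3, B: about +2, D: about -5. Region D is most negative.

D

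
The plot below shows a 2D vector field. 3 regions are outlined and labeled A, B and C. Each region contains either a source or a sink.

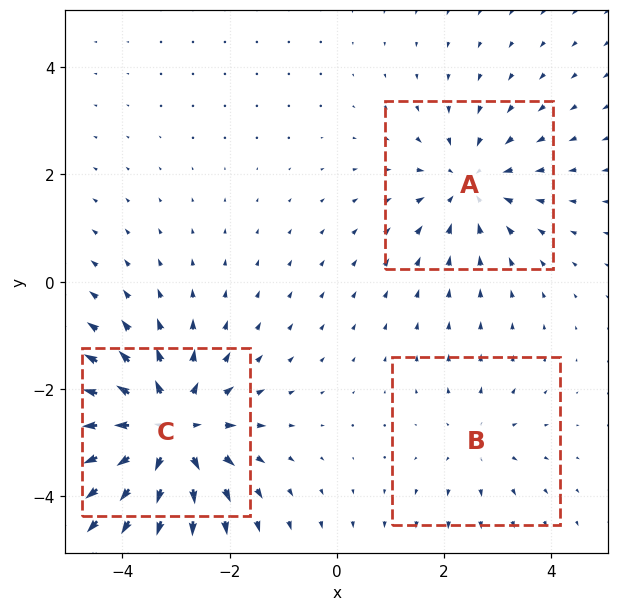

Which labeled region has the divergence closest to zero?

Divergence at each region's feature centre — A: about -3, B: about +2, C: about +5. Region B is closest to zero.

B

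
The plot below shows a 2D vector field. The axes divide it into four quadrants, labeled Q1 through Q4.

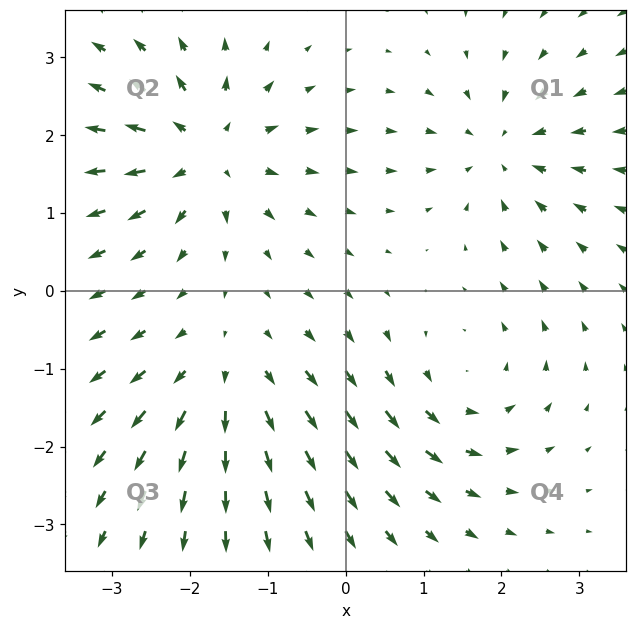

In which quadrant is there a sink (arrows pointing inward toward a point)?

Q1

The sink sits at approximately (2.0, 1.8), which lies in quadrant Q1. The divergence there is about -4, negative as expected for a sink.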